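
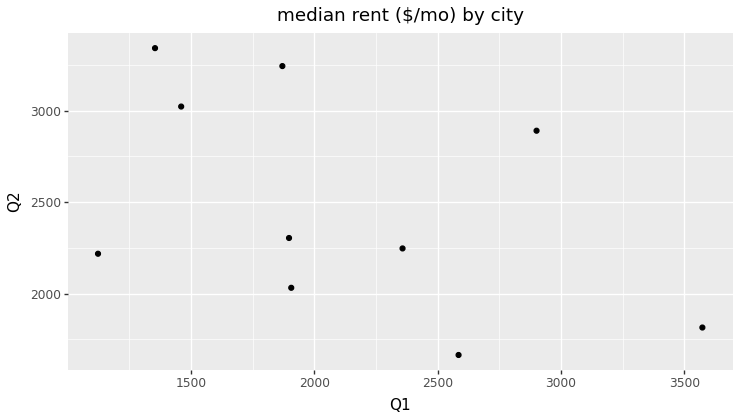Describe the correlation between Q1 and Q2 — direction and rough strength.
negative, moderate

Points are negatively correlated; moderate (|r| ≈ 0.5).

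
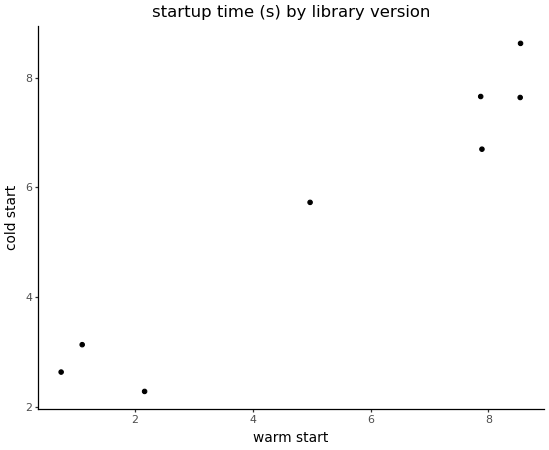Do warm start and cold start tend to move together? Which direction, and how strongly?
Points are positively correlated; strong (|r| ≈ 1.0).

positive, strong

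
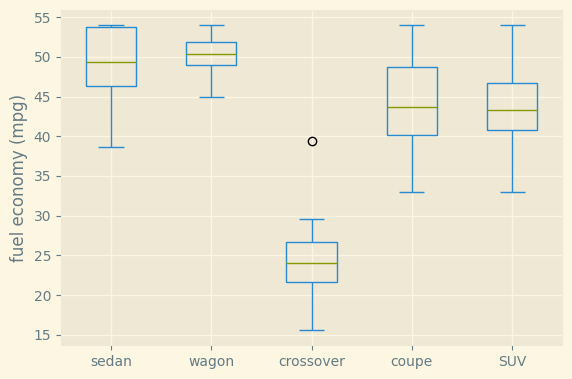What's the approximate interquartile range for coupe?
Q3 ≈ 50, Q1 ≈ 40; IQR ≈ 10.

≈ 10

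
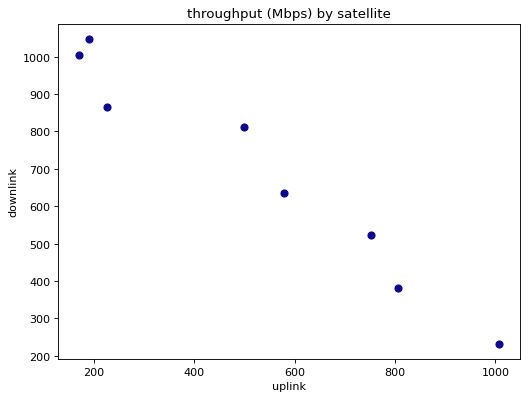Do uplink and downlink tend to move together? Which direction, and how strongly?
Points are negatively correlated; strong (|r| ≈ 1.0).

negative, strong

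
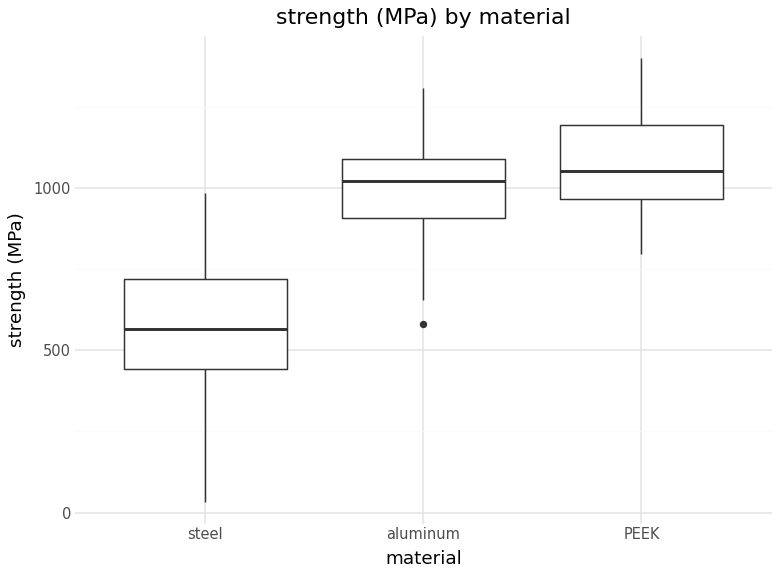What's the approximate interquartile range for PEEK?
≈ 250

Q3 ≈ 1200, Q1 ≈ 950; IQR ≈ 250.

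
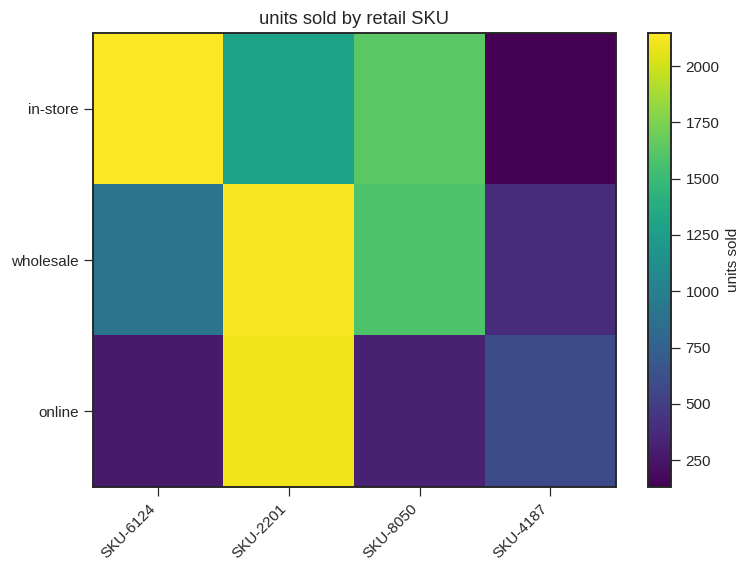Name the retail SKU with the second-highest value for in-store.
Top 3 for in-store: SKU-6124 ≈ 2200, SKU-8050 ≈ 1600, SKU-2201 ≈ 1200.

SKU-8050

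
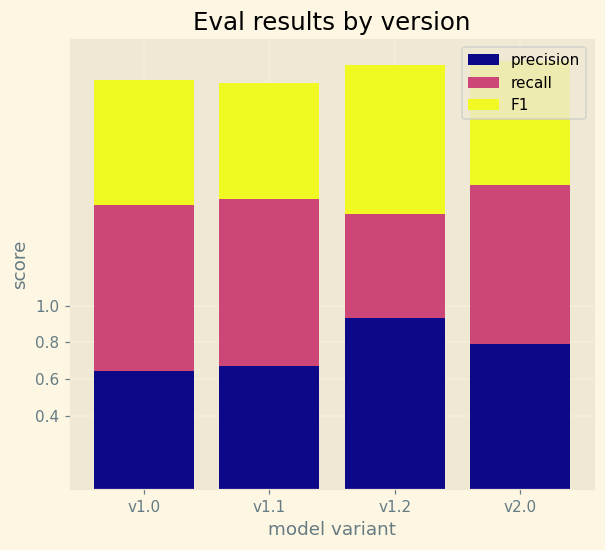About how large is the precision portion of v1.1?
precision top ≈ 0.6, bottom ≈ 0.0; segment ≈ 0.6.

≈ 0.6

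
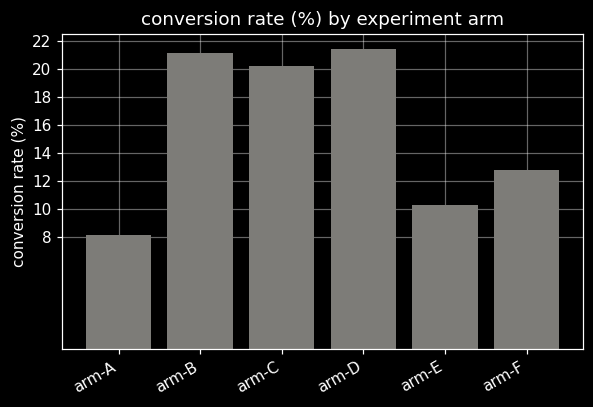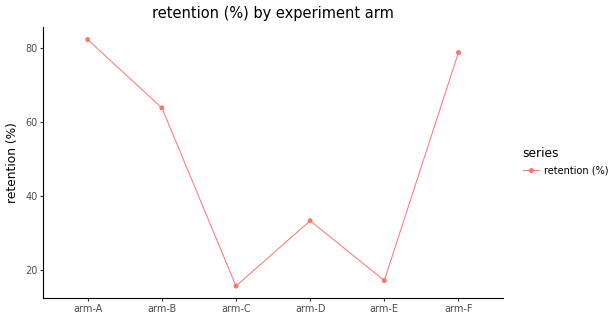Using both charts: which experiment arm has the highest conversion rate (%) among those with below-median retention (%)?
Chart 2 median retention (%) ≈ 50; below-median experiment arms: arm-C, arm-D, arm-E. Among those, arm-D has the highest conversion rate (%) (≈ 22).

arm-D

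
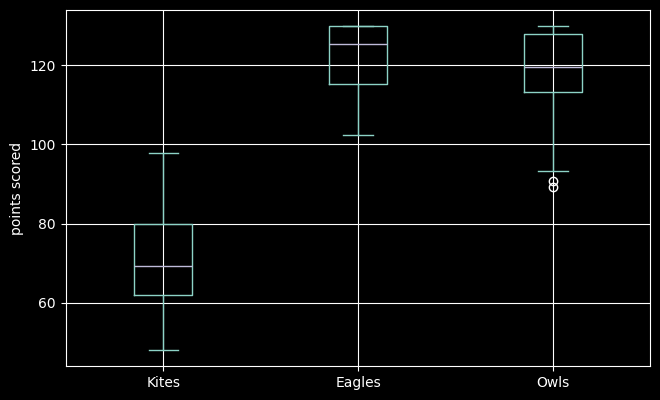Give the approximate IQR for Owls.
≈ 15

Q3 ≈ 130, Q1 ≈ 115; IQR ≈ 15.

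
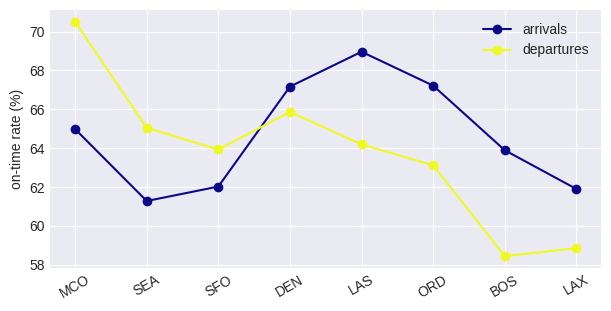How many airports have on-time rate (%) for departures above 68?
Above 68: MCO.

1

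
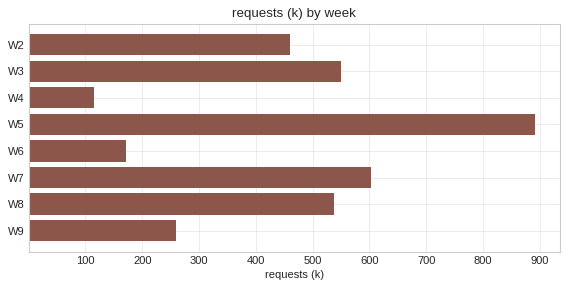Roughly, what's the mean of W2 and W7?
(500 + 600) / 2 ≈ 550.

≈ 550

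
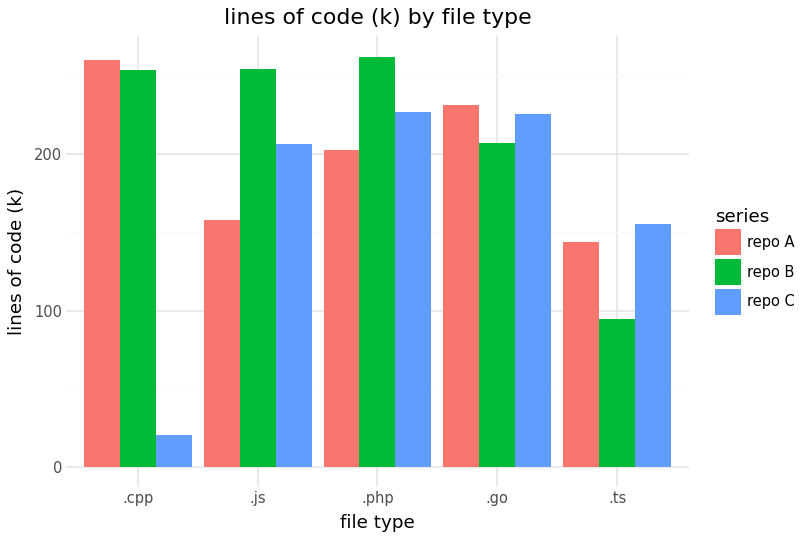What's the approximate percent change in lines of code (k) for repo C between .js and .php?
≈ +12.5%

.js ≈ 200, .php ≈ 225; (225 − 200) / 200 ≈ +12.5%.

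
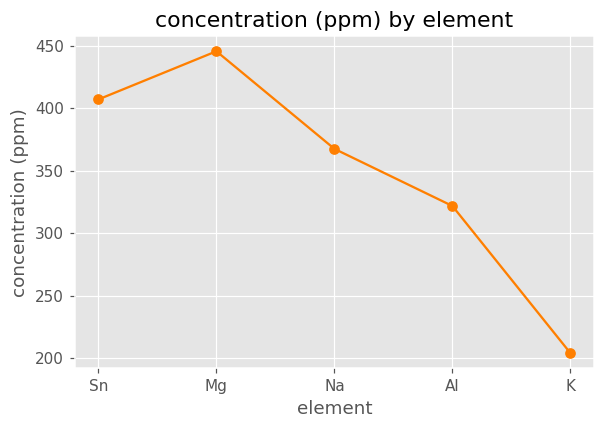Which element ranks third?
Top 4: Mg ≈ 450, Sn ≈ 400, Na ≈ 375, Al ≈ 325.

Na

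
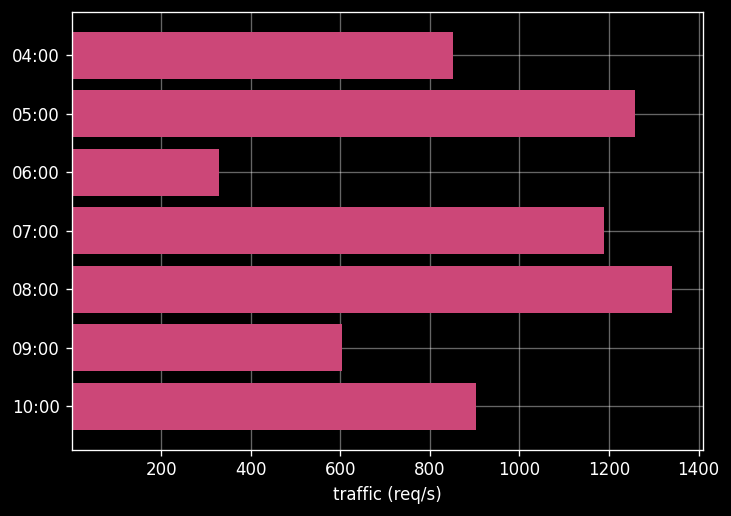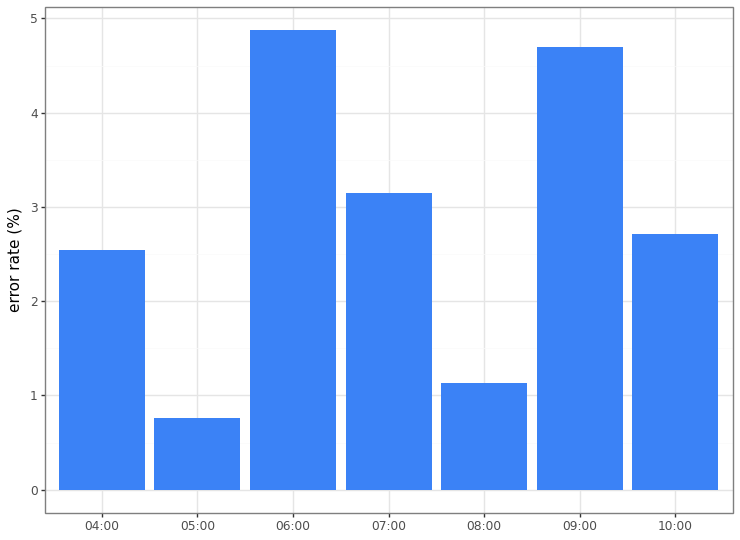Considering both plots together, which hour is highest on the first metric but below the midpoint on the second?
08:00

Chart 2 median error rate (%) ≈ 2.5; below-median hours: 04:00, 05:00, 08:00. Among those, 08:00 has the highest traffic (req/s) (≈ 1400).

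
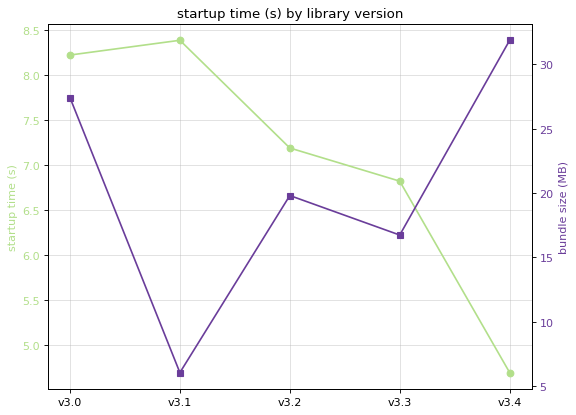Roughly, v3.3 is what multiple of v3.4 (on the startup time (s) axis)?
v3.3 ≈ 7.0, v3.4 ≈ 4.5; 7.0/4.5 ≈ 1.56.

≈ 1.56×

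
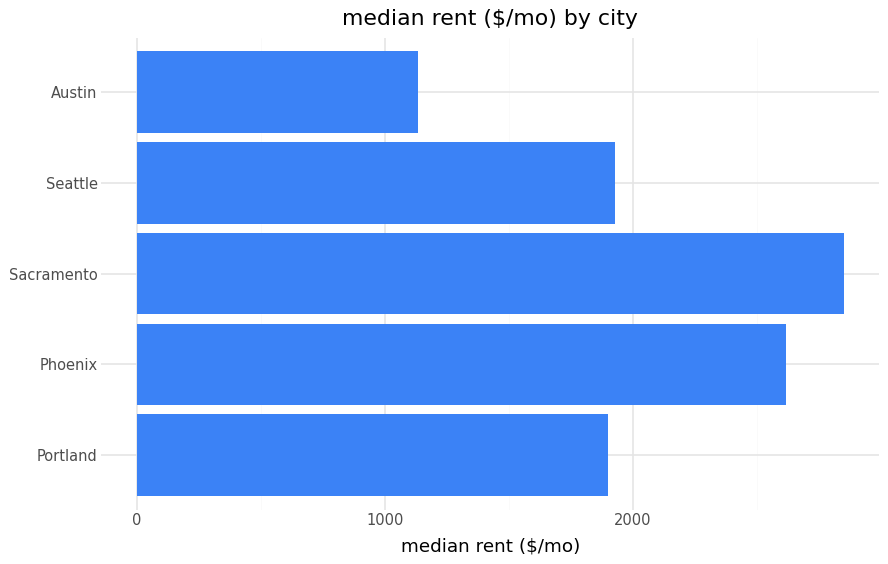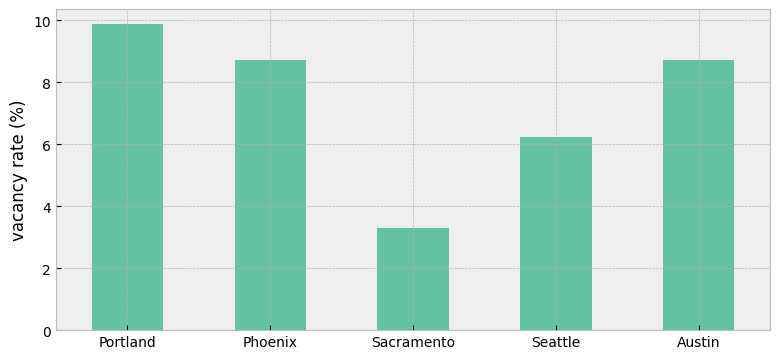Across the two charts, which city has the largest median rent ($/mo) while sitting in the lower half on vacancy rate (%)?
Chart 2 median vacancy rate (%) ≈ 9; below-median cities: Sacramento, Seattle. Among those, Sacramento has the highest median rent ($/mo) (≈ 3000).

Sacramento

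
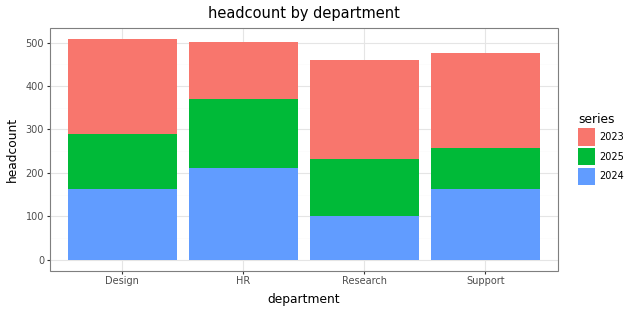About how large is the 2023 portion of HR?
≈ 150

2023 top ≈ 500, bottom ≈ 350; segment ≈ 150.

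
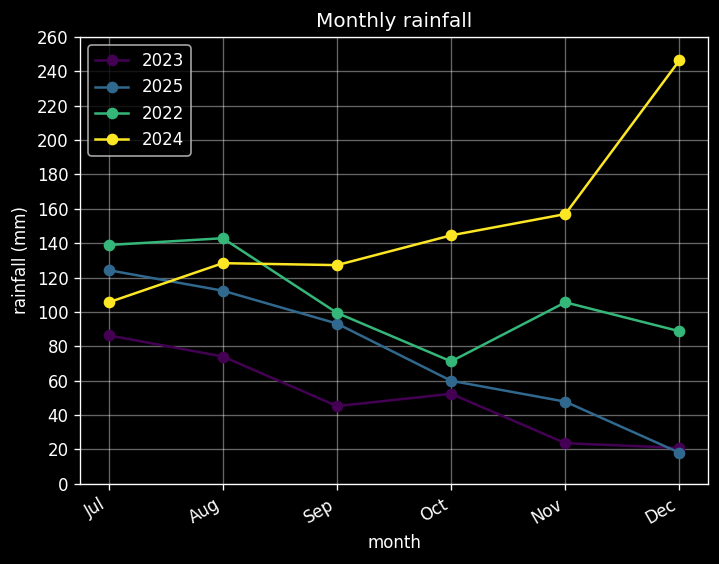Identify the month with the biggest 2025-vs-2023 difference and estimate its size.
Sep, ≈ 60 mm

Sep: 2025 ≈ 100, 2023 ≈ 40 → gap ≈ 60. Next-largest (Aug) is only ≈ 40.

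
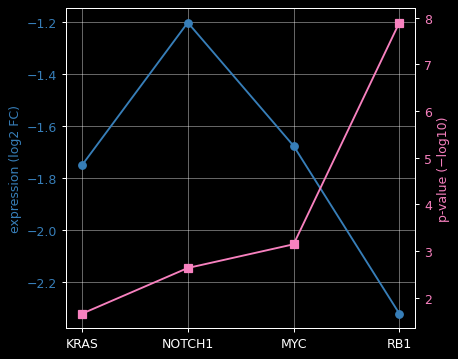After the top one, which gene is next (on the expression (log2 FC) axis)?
Top 3 (on the expression (log2 FC) axis): NOTCH1 ≈ -1.2, MYC ≈ -1.7, KRAS ≈ -1.8.

MYC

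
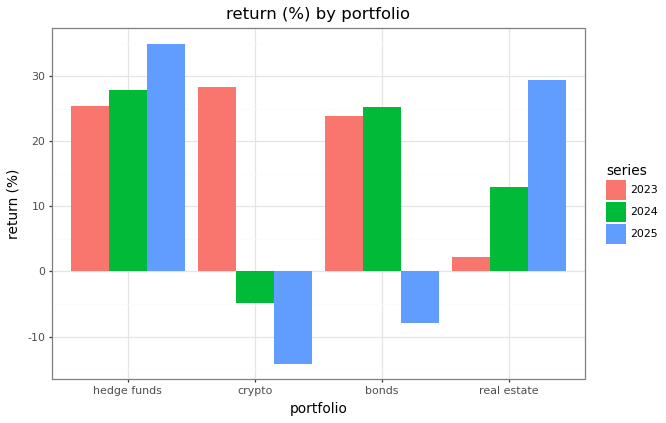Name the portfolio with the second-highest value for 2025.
Top 3 for 2025: hedge funds ≈ 35, real estate ≈ 30, bonds ≈ -10.

real estate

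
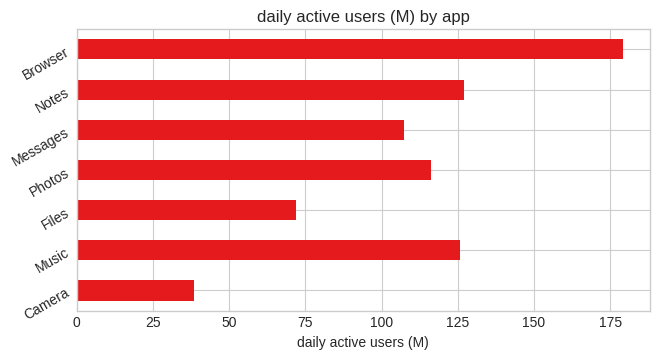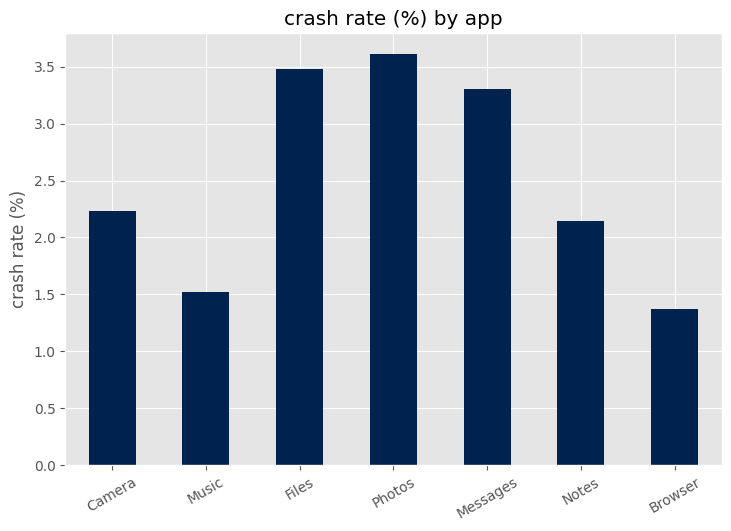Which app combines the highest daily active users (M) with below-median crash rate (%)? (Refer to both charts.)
Browser

Chart 2 median crash rate (%) ≈ 2; below-median apps: Music, Notes, Browser. Among those, Browser has the highest daily active users (M) (≈ 180).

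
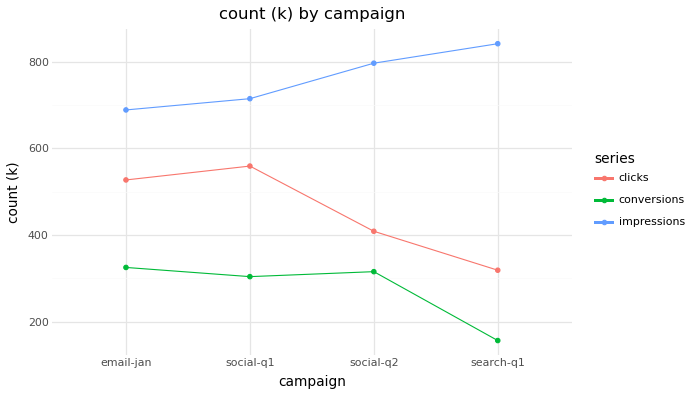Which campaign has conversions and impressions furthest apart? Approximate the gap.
search-q1, ≈ 600 k

search-q1: conversions ≈ 200, impressions ≈ 800 → gap ≈ 600. Next-largest (social-q2) is only ≈ 500.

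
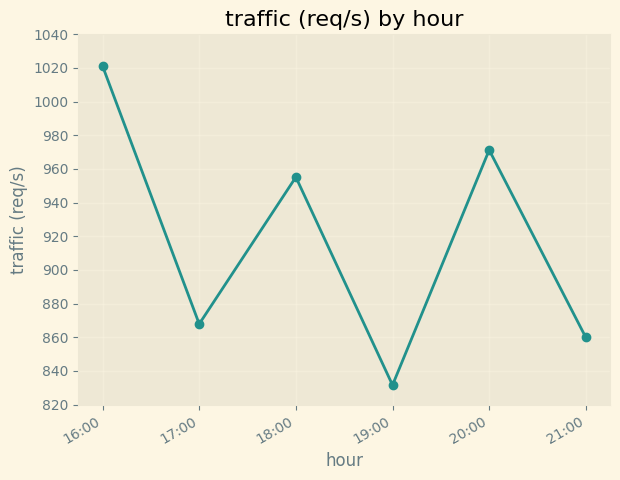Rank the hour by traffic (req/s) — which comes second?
20:00

Top 3: 16:00 ≈ 1020, 20:00 ≈ 980, 18:00 ≈ 960.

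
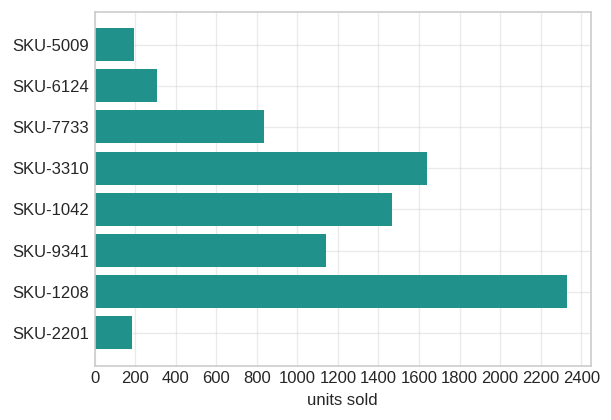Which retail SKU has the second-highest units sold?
Top 3: SKU-1208 ≈ 2400, SKU-3310 ≈ 1600, SKU-1042 ≈ 1400.

SKU-3310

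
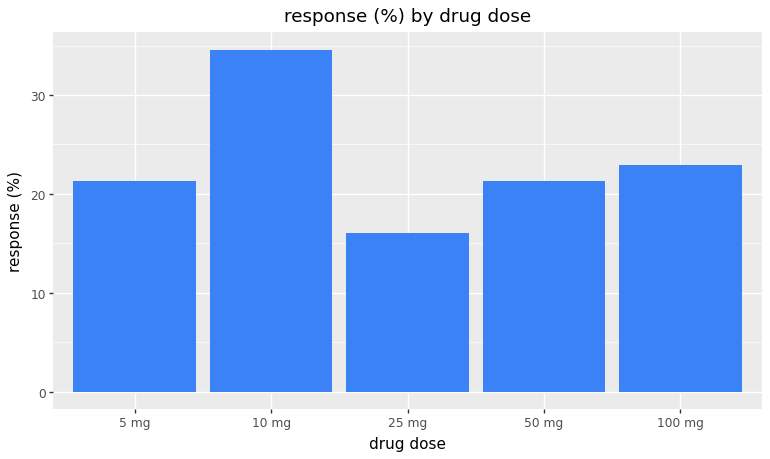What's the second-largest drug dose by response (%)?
100 mg

Top 3: 10 mg ≈ 35, 100 mg ≈ 25, 5 mg ≈ 20.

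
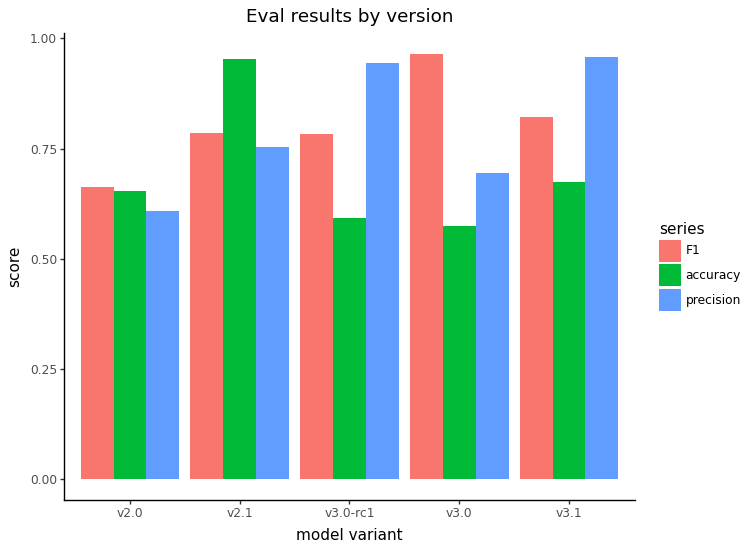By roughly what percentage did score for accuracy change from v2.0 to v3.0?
≈ -14.3%

v2.0 ≈ 0.7, v3.0 ≈ 0.6; (0.6 − 0.7) / 0.7 ≈ -14.3%.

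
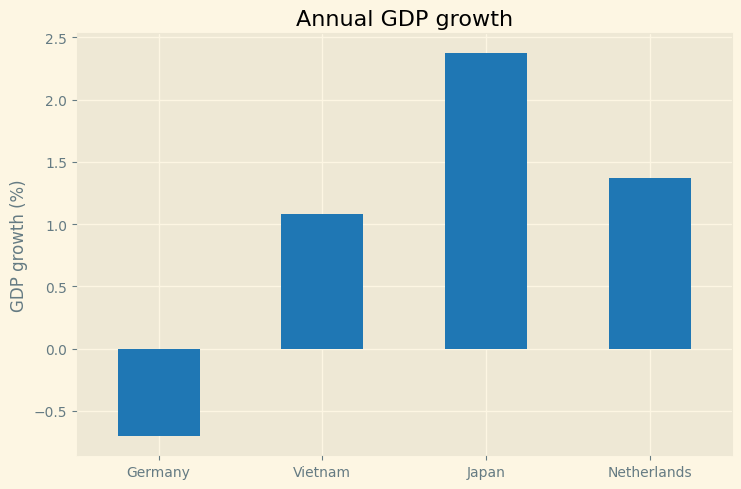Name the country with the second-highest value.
Top 3: Japan ≈ 2.5, Netherlands ≈ 1.5, Vietnam ≈ 1.0.

Netherlands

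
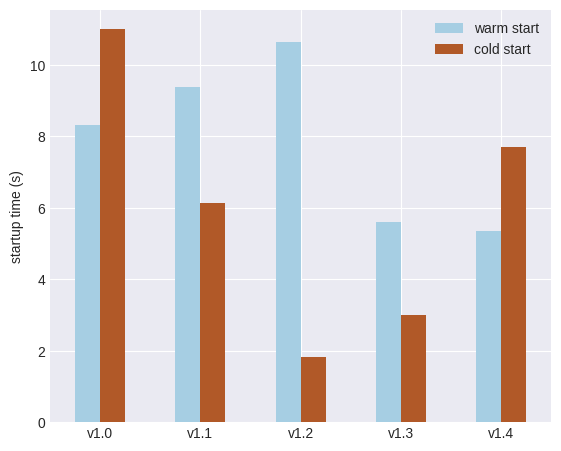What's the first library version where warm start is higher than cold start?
v1.1

v1.0: warm start ≈ 8 vs cold start ≈ 11 (not yet); v1.1: warm start ≈ 9 vs cold start ≈ 6 (first crossover).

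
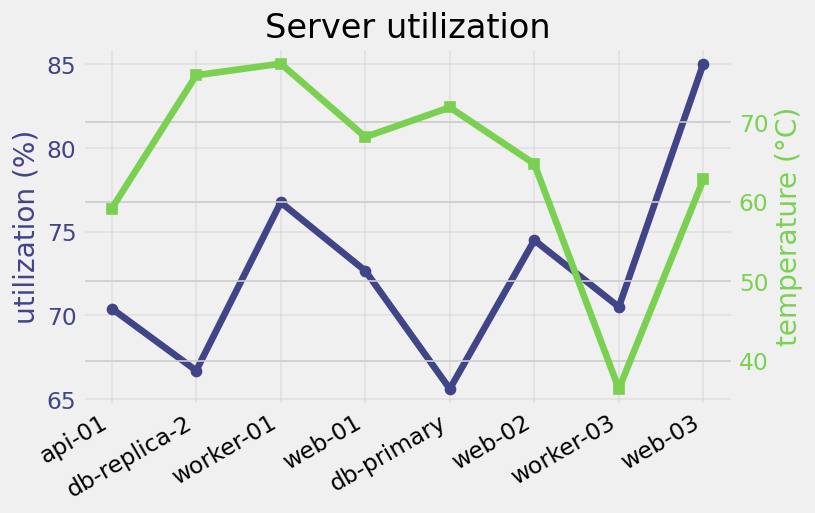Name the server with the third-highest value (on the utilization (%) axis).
Top 4 (on the utilization (%) axis): web-03 ≈ 86, worker-01 ≈ 76, web-02 ≈ 74, web-01 ≈ 72.

web-02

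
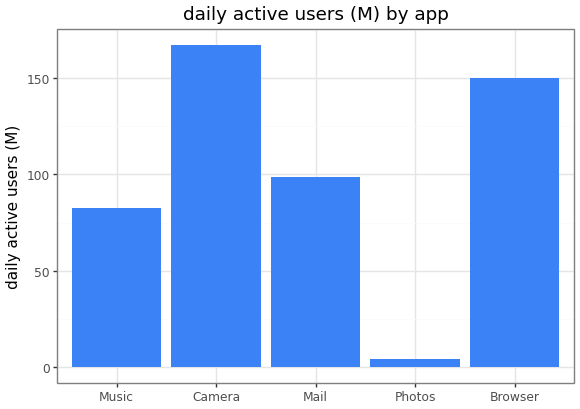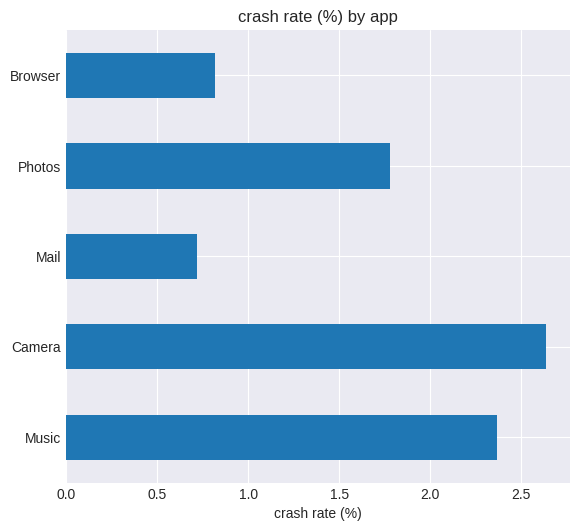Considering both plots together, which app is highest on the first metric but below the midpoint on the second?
Browser

Chart 2 median crash rate (%) ≈ 2; below-median apps: Mail, Browser. Among those, Browser has the highest daily active users (M) (≈ 160).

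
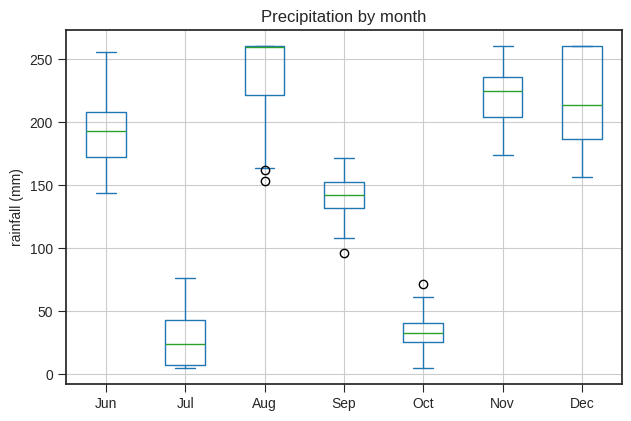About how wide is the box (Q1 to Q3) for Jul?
Q3 ≈ 40, Q1 ≈ 0; IQR ≈ 40.

≈ 40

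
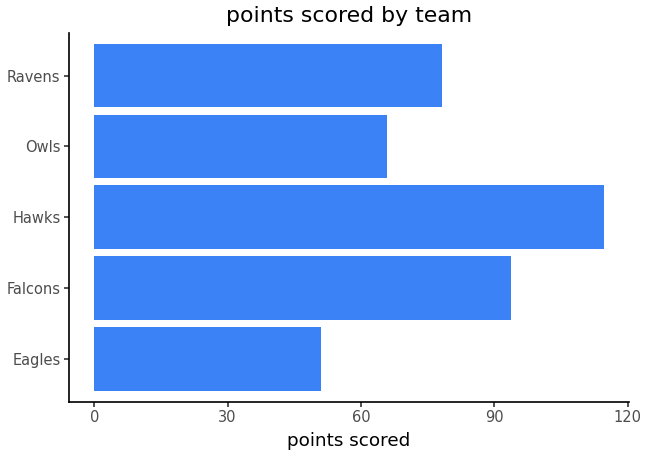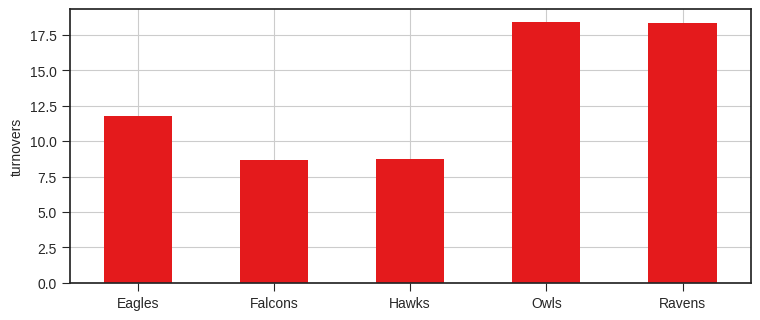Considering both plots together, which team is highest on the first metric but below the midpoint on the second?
Chart 2 median turnovers ≈ 12; below-median teams: Falcons, Hawks. Among those, Hawks has the highest points scored (≈ 120).

Hawks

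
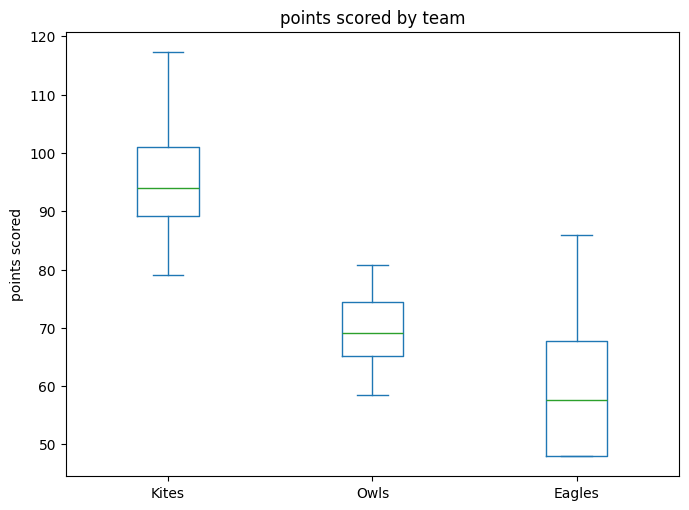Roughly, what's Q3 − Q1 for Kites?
≈ 10

Q3 ≈ 100, Q1 ≈ 90; IQR ≈ 10.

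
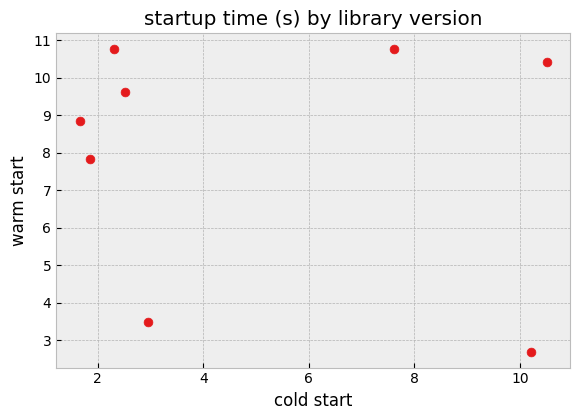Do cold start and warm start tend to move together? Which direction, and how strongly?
no clear correlation

Points are roughly uncorrelated; weak (|r| ≈ 0.1).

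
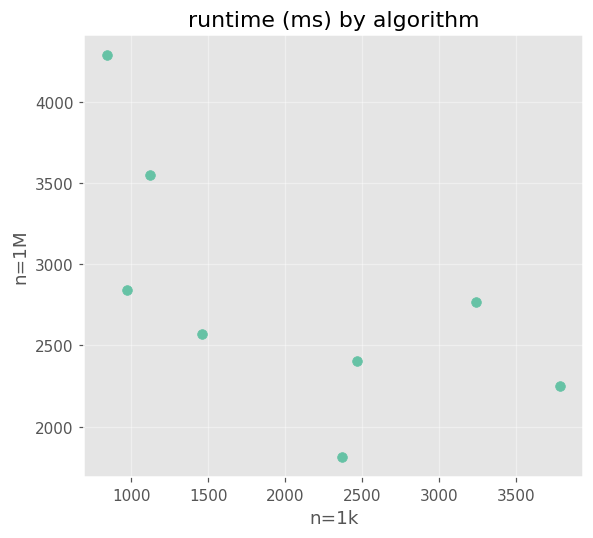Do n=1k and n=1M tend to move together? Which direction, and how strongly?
Points are negatively correlated; moderate (|r| ≈ 0.6).

negative, moderate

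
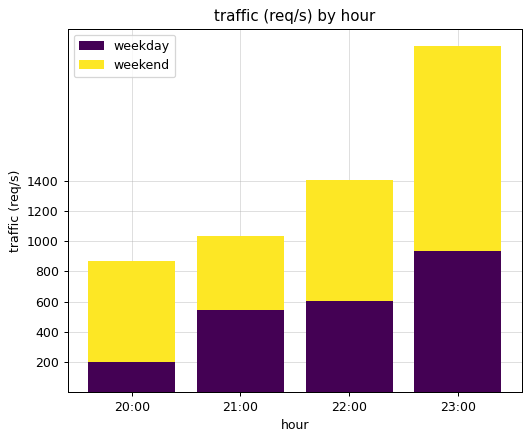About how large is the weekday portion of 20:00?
weekday top ≈ 200, bottom ≈ 0; segment ≈ 200.

≈ 200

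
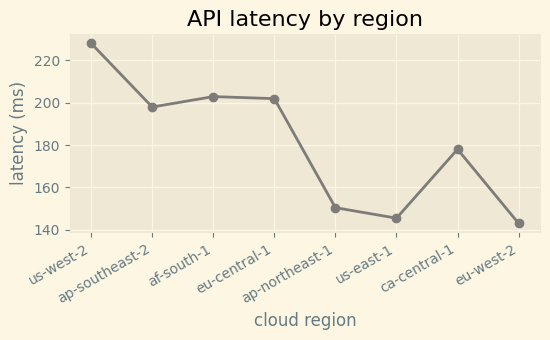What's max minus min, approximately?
Max us-west-2 ≈ 230, min eu-west-2 ≈ 140; range ≈ 90.

≈ 90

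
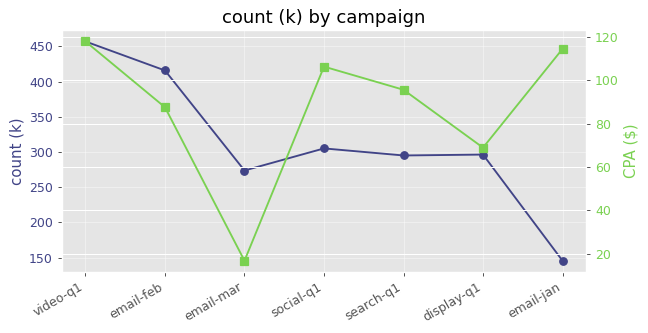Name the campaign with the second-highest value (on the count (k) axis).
email-feb

Top 3 (on the count (k) axis): video-q1 ≈ 450, email-feb ≈ 400, social-q1 ≈ 300.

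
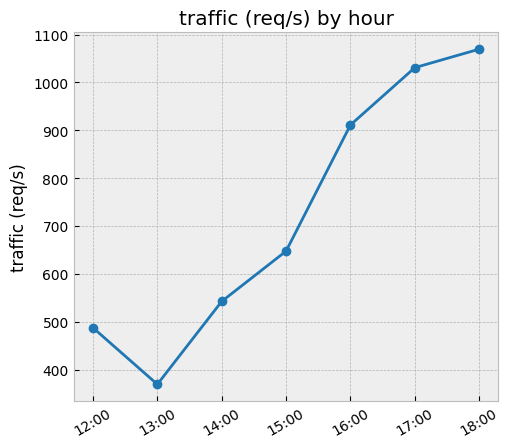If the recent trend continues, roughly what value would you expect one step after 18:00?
Last three: 900, 1000, 1100 → slope ≈ 100/step → next ≈ 1200.

≈ 1200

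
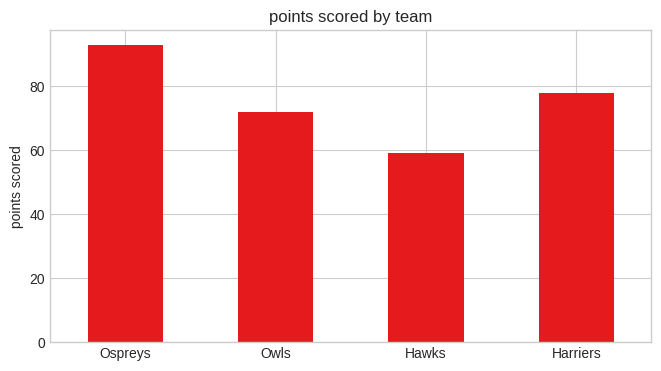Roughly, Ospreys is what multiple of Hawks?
≈ 1.5×

Ospreys ≈ 90, Hawks ≈ 60; 90/60 ≈ 1.5.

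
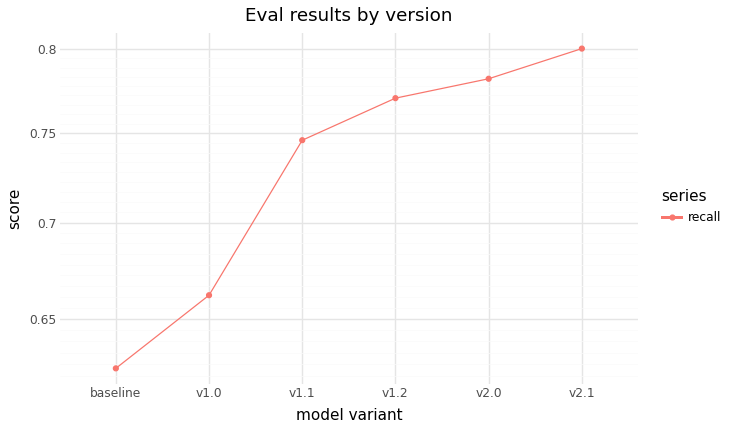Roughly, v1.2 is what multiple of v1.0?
≈ 1.18×

v1.2 ≈ 0.78, v1.0 ≈ 0.66; 0.78/0.66 ≈ 1.18.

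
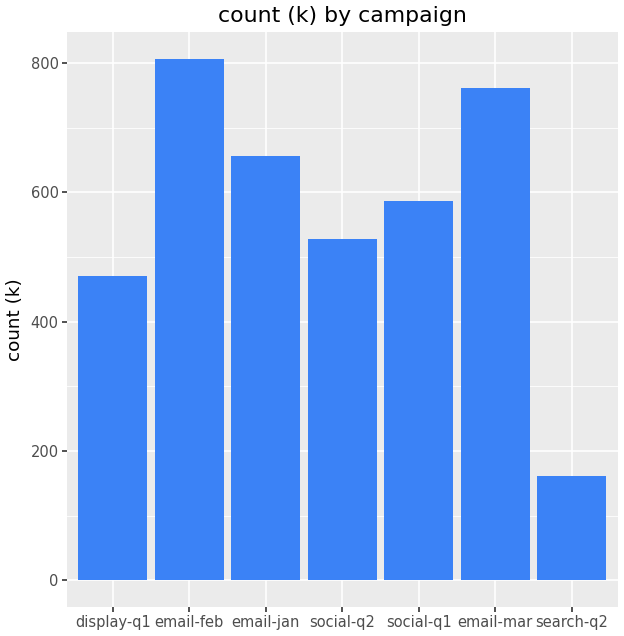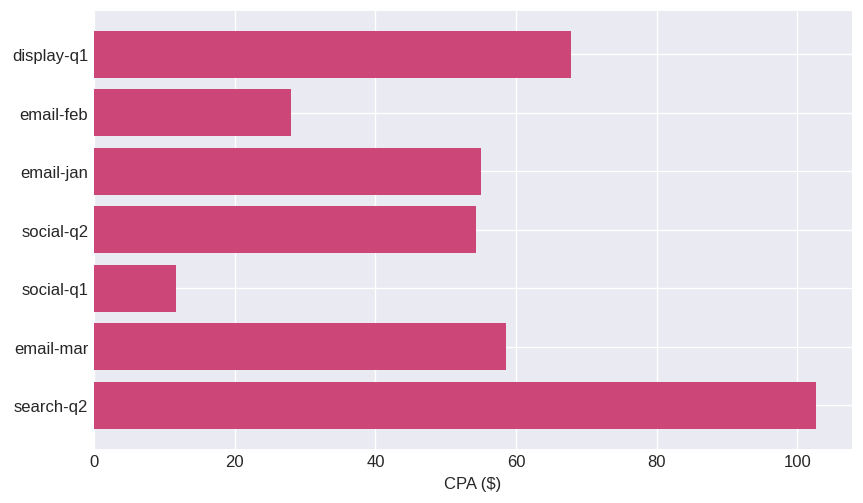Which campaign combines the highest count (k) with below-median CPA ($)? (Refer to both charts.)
Chart 2 median CPA ($) ≈ 60; below-median campaigns: email-feb, social-q2, social-q1. Among those, email-feb has the highest count (k) (≈ 800).

email-feb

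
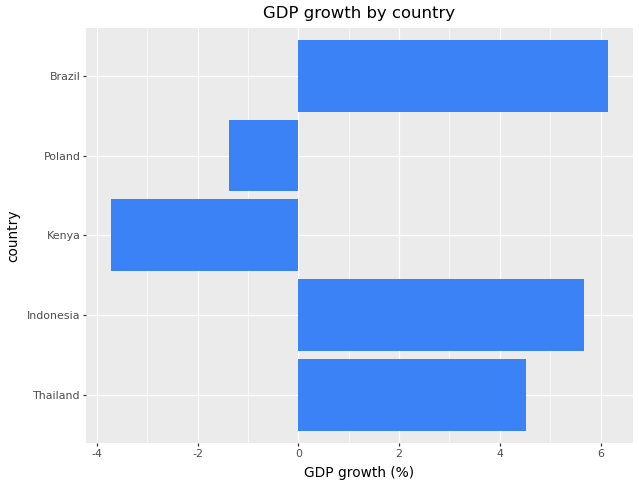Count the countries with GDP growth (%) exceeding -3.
Above -3: Thailand, Indonesia, Poland, Brazil.

4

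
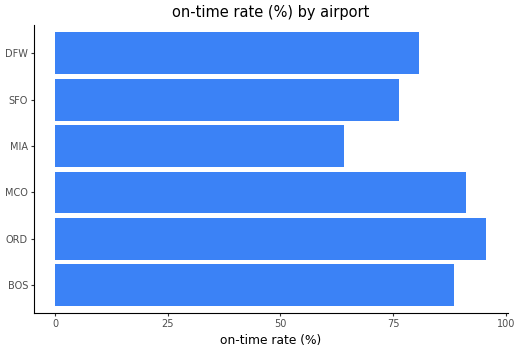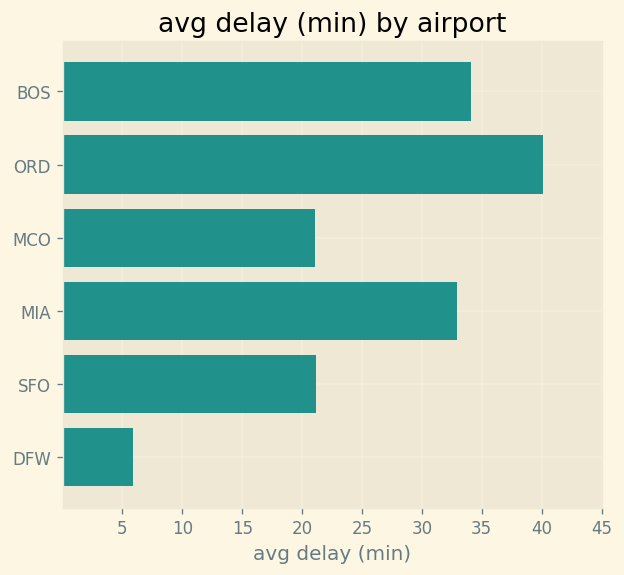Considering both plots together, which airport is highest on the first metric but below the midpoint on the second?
Chart 2 median avg delay (min) ≈ 25; below-median airports: MCO, SFO, DFW. Among those, MCO has the highest on-time rate (%) (≈ 90).

MCO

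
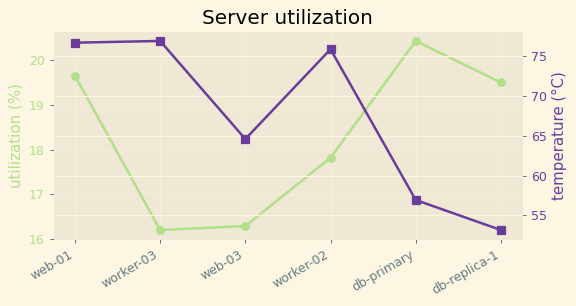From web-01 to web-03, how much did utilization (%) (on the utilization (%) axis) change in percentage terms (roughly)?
web-01 ≈ 19.5, web-03 ≈ 16.5; (16.5 − 19.5) / 19.5 ≈ -15.4%.

≈ -15.4%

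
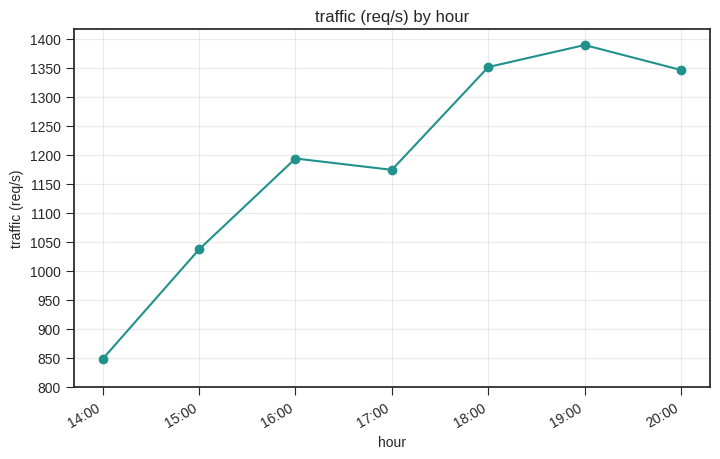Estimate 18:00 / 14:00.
18:00 ≈ 1350, 14:00 ≈ 850; 1350/850 ≈ 1.59.

≈ 1.59×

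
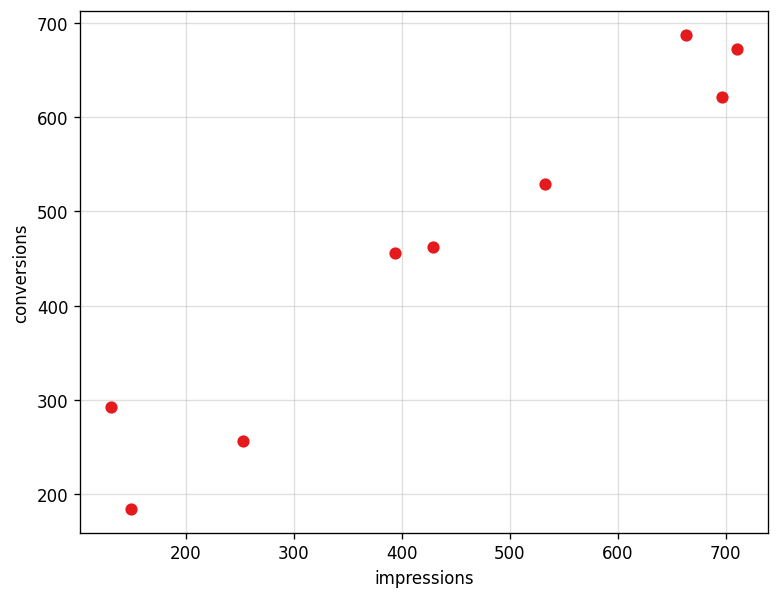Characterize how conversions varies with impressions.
positive, strong

Points are positively correlated; strong (|r| ≈ 1.0).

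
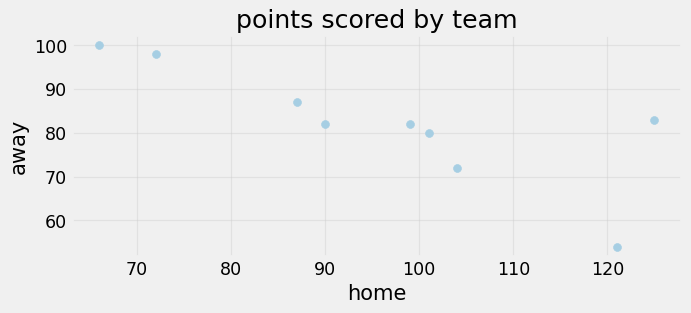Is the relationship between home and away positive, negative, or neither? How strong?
Points are negatively correlated; strong (|r| ≈ 0.8).

negative, strong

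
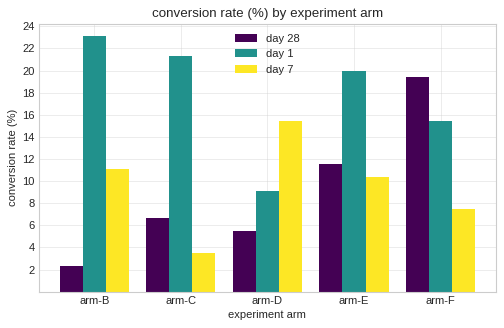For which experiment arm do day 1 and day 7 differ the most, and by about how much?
arm-C: day 1 ≈ 22, day 7 ≈ 4 → gap ≈ 18. Next-largest (arm-B) is only ≈ 12.

arm-C, ≈ 18 %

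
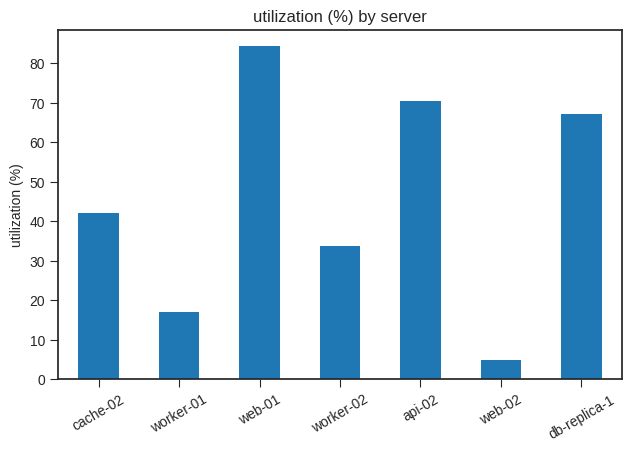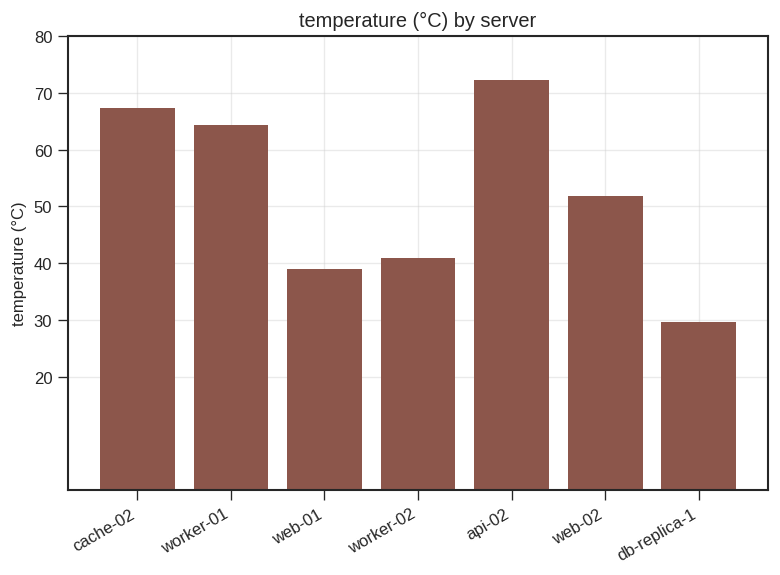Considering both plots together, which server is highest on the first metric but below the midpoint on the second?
web-01

Chart 2 median temperature (°C) ≈ 50; below-median servers: web-01, worker-02, db-replica-1. Among those, web-01 has the highest utilization (%) (≈ 80).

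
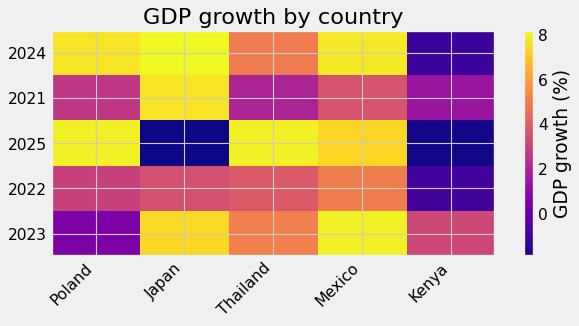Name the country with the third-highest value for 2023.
Top 4 for 2023: Mexico ≈ 8, Japan ≈ 7, Thailand ≈ 5, Kenya ≈ 3.

Thailand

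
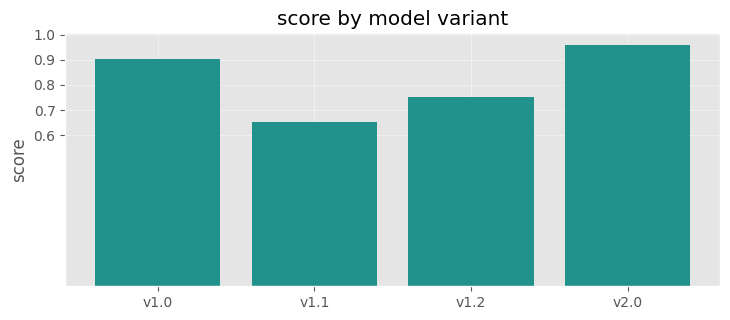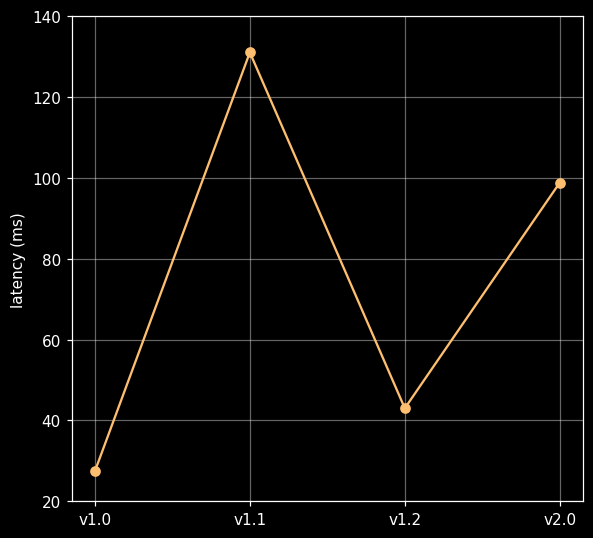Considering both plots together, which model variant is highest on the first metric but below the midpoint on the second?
v1.0

Chart 2 median latency (ms) ≈ 80; below-median model variants: v1.0, v1.2. Among those, v1.0 has the highest score (≈ 0.9).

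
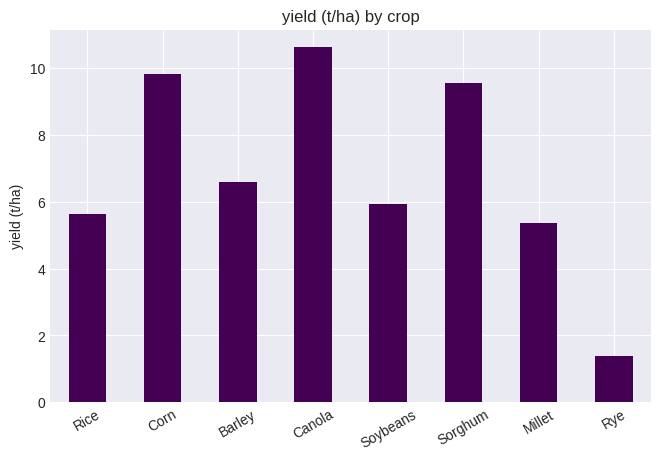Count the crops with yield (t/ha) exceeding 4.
Above 4: Rice, Corn, Barley, Canola, Soybeans, Sorghum, Millet.

7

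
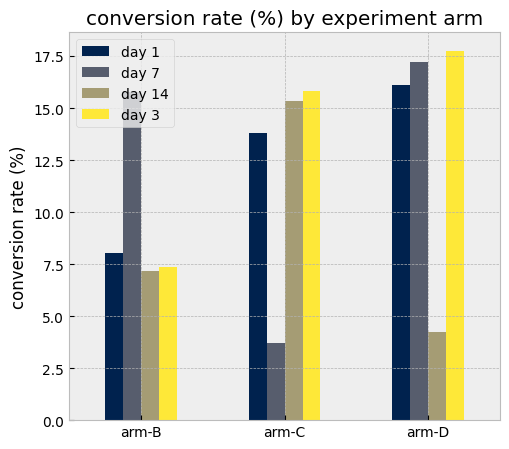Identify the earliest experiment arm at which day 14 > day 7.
arm-C

arm-B: day 14 ≈ 8 vs day 7 ≈ 16 (not yet); arm-C: day 14 ≈ 16 vs day 7 ≈ 4 (first crossover).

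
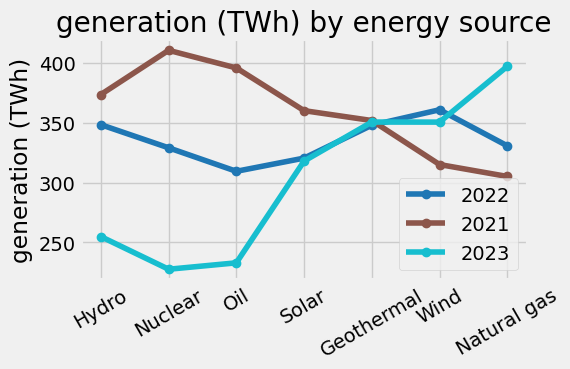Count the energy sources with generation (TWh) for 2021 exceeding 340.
Above 340: Hydro, Nuclear, Oil, Solar, Geothermal.

5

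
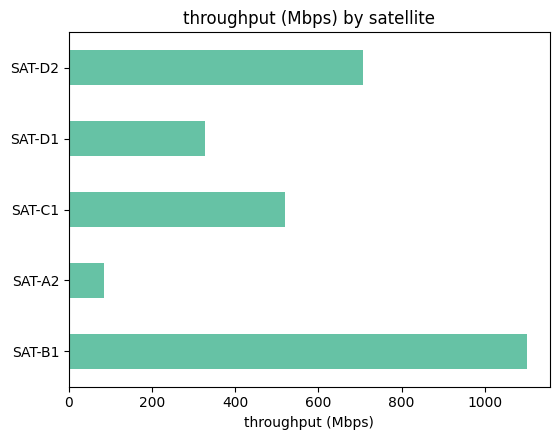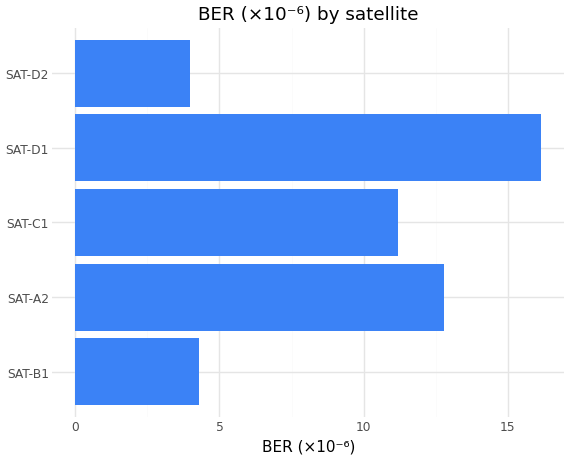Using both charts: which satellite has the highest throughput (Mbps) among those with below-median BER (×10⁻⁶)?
SAT-B1

Chart 2 median BER (×10⁻⁶) ≈ 12; below-median satellites: SAT-B1, SAT-D2. Among those, SAT-B1 has the highest throughput (Mbps) (≈ 1200).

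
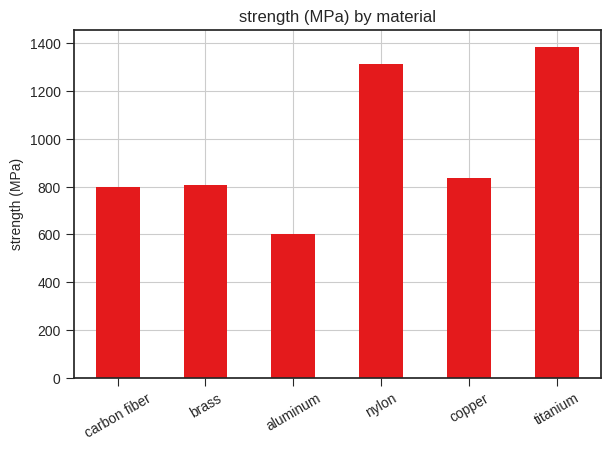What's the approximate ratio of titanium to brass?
titanium ≈ 1400, brass ≈ 800; 1400/800 ≈ 1.75.

≈ 1.75×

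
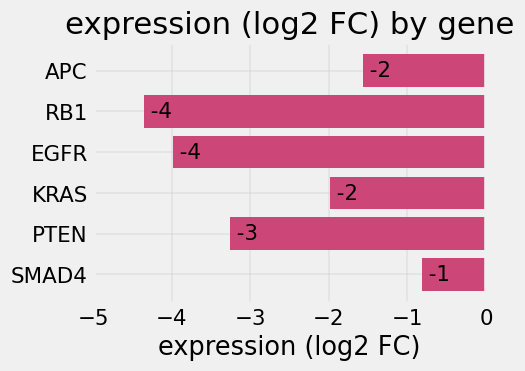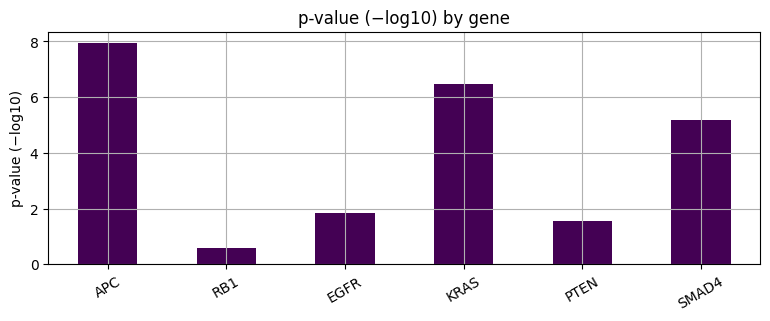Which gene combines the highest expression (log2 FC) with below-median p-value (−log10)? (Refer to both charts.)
Chart 2 median p-value (−log10) ≈ 3; below-median genes: RB1, EGFR, PTEN. Among those, PTEN has the highest expression (log2 FC) (≈ -3).

PTEN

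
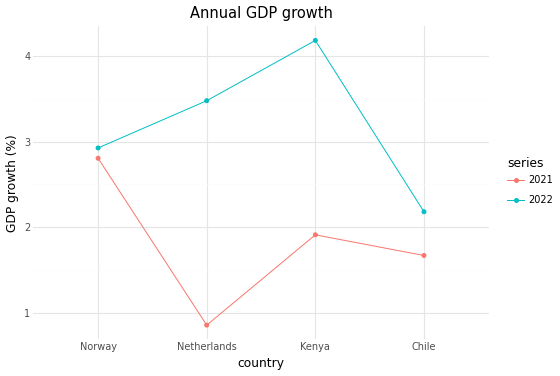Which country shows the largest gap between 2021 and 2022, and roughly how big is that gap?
Netherlands, ≈ 2.5 %

Netherlands: 2021 ≈ 1.0, 2022 ≈ 3.5 → gap ≈ 2.5. Next-largest (Kenya) is only ≈ 2.0.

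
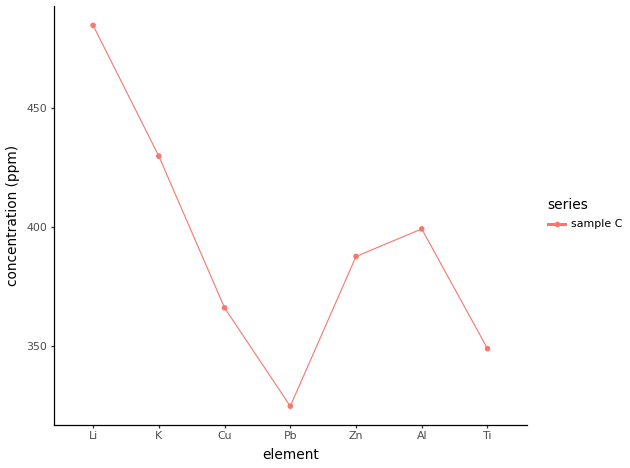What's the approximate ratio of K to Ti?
≈ 1.24×

K ≈ 420, Ti ≈ 340; 420/340 ≈ 1.24.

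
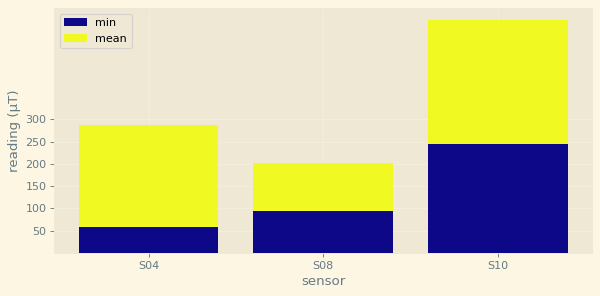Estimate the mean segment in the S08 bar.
≈ 100

mean top ≈ 200, bottom ≈ 100; segment ≈ 100.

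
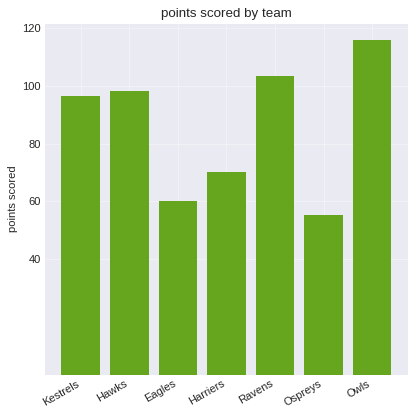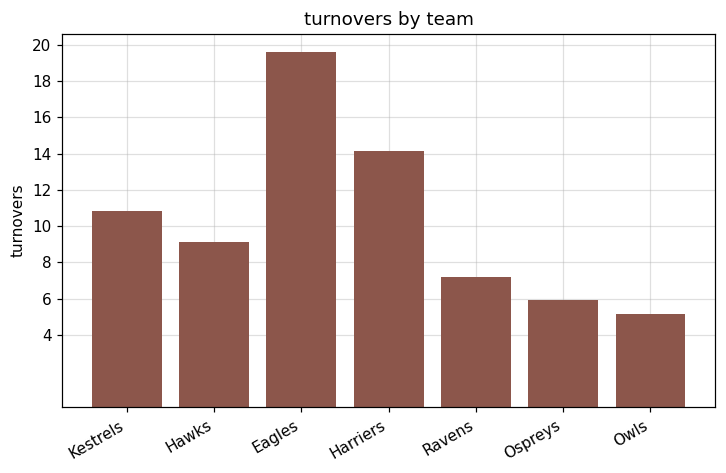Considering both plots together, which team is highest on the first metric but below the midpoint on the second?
Owls

Chart 2 median turnovers ≈ 10; below-median teams: Ravens, Ospreys, Owls. Among those, Owls has the highest points scored (≈ 120).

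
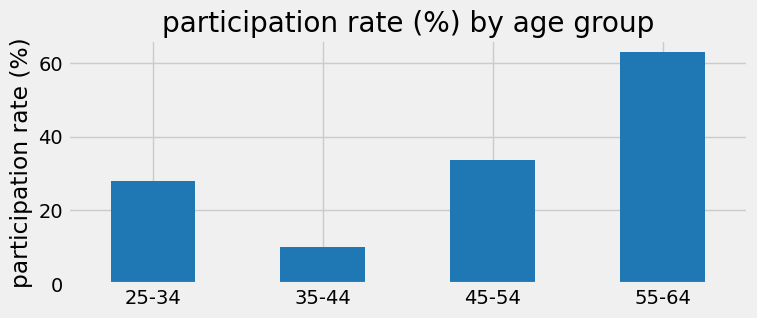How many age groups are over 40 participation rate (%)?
1

Above 40: 55-64.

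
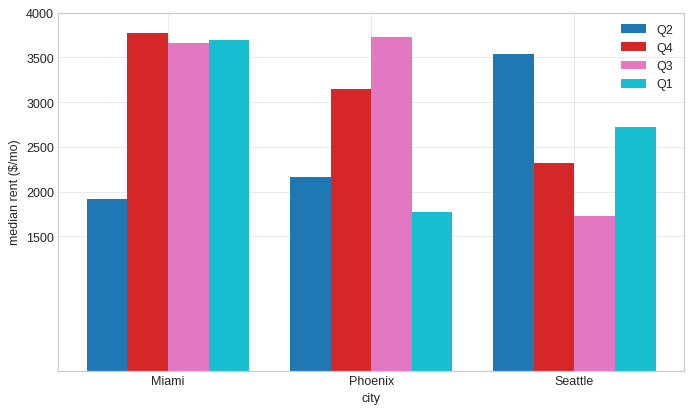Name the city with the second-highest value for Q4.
Phoenix

Top 3 for Q4: Miami ≈ 4000, Phoenix ≈ 3000, Seattle ≈ 2500.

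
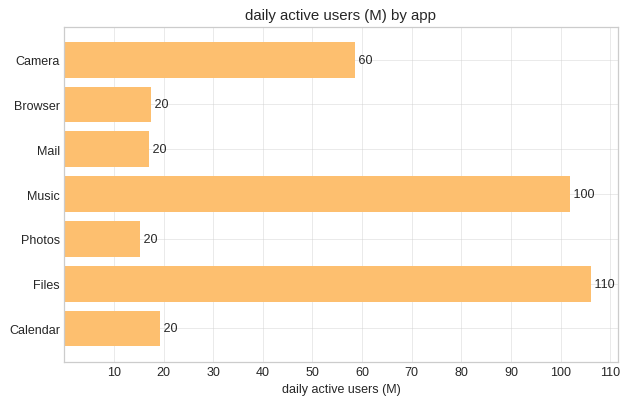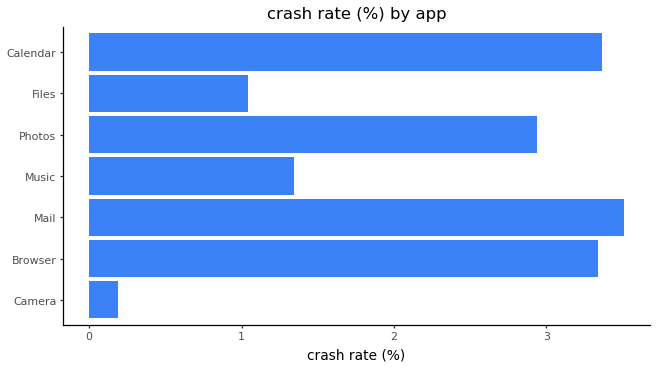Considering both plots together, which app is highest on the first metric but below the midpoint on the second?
Chart 2 median crash rate (%) ≈ 3; below-median apps: Camera, Music, Files. Among those, Files has the highest daily active users (M) (≈ 110).

Files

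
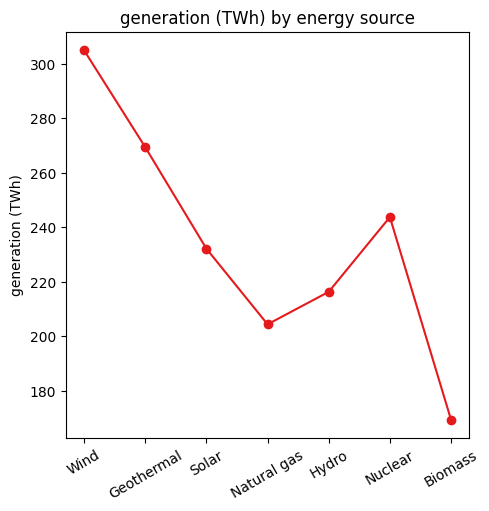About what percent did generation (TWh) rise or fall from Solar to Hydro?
≈ -8.3%

Solar ≈ 240, Hydro ≈ 220; (220 − 240) / 240 ≈ -8.3%.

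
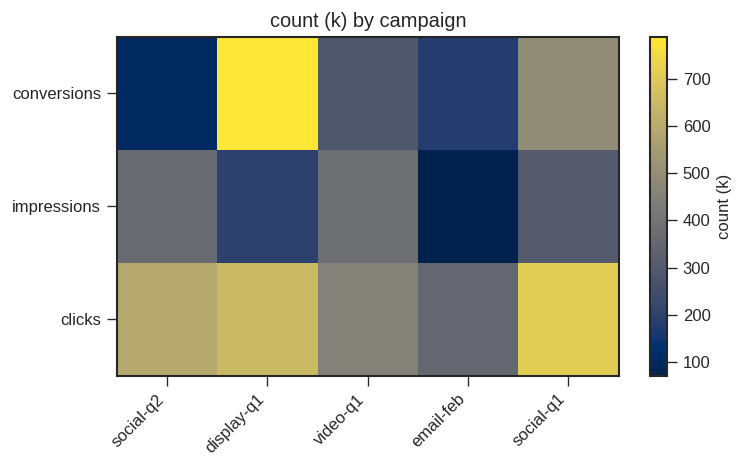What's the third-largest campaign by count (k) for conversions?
Top 4 for conversions: display-q1 ≈ 800, social-q1 ≈ 500, video-q1 ≈ 300, email-feb ≈ 200.

video-q1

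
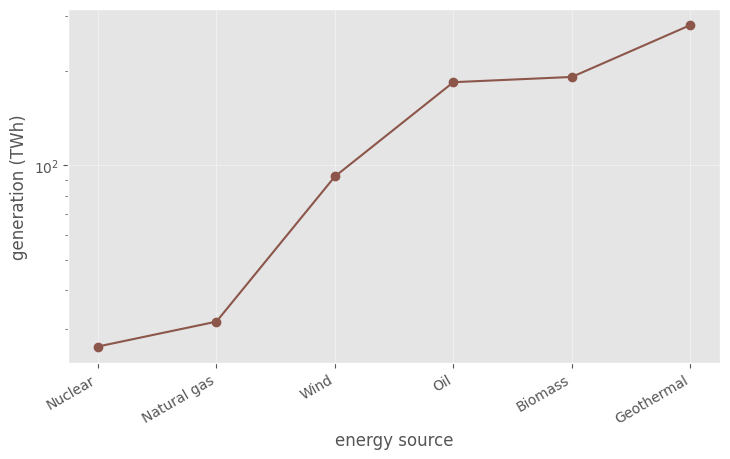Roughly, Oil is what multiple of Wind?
≈ 1.75×

Oil ≈ 175, Wind ≈ 100; 175/100 ≈ 1.75.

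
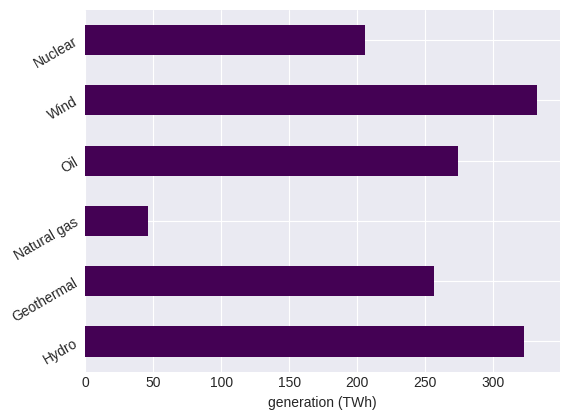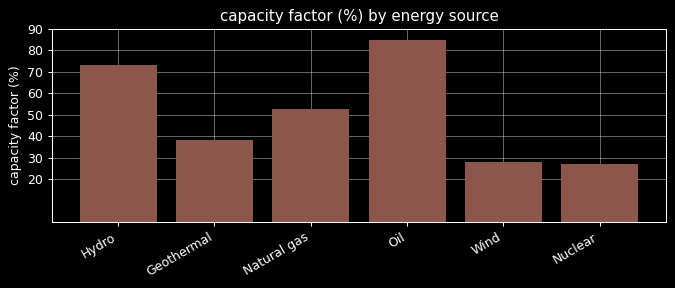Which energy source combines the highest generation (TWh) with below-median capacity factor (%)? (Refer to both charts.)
Chart 2 median capacity factor (%) ≈ 50; below-median energy sources: Geothermal, Wind, Nuclear. Among those, Wind has the highest generation (TWh) (≈ 350).

Wind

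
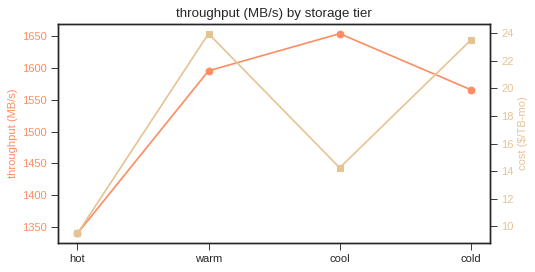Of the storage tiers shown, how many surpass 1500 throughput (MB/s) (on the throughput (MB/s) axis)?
3

Above 1500: warm, cool, cold.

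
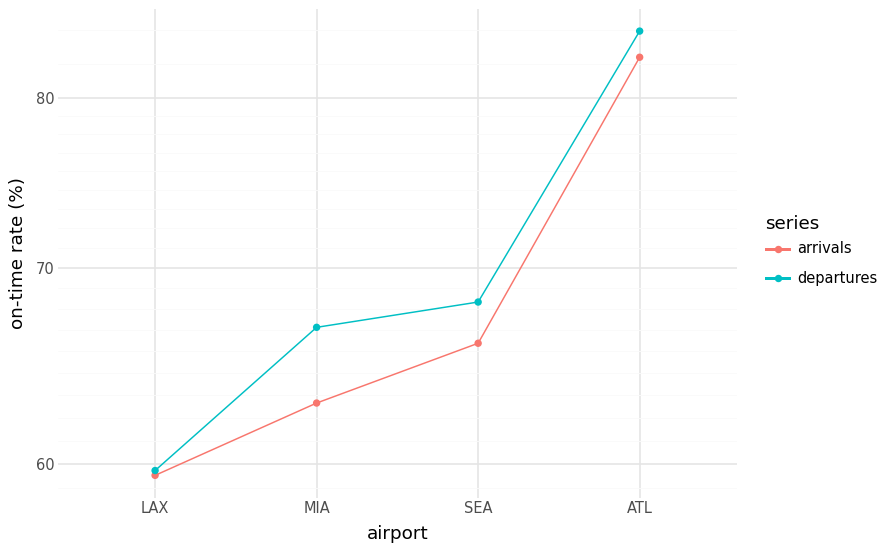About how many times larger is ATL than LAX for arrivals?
ATL ≈ 85, LAX ≈ 60; 85/60 ≈ 1.42.

≈ 1.42×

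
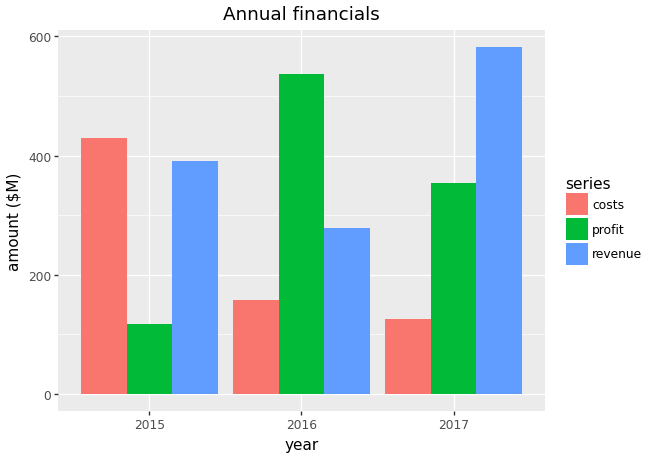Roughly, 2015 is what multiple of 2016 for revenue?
≈ 1.33×

2015 ≈ 400, 2016 ≈ 300; 400/300 ≈ 1.33.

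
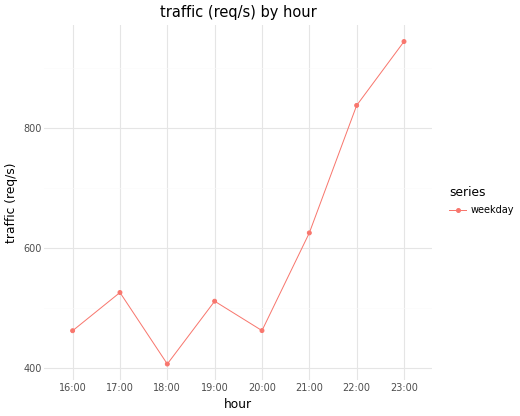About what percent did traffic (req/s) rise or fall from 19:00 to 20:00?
19:00 ≈ 500, 20:00 ≈ 450; (450 − 500) / 500 ≈ -10%.

≈ -10%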